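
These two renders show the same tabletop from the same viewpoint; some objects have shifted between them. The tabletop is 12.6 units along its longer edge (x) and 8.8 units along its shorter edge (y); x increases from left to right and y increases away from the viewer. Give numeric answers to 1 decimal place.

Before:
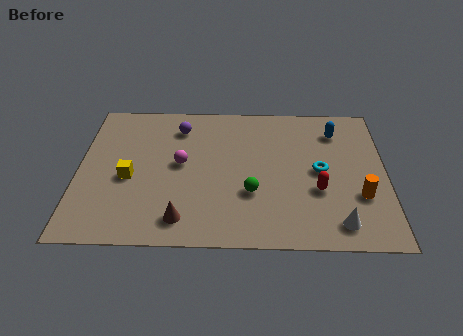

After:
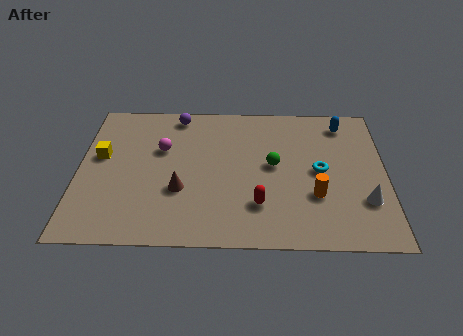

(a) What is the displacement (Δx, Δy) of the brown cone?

(-0.1, 1.7)

The brown cone was at about (4.3, 1.4) and moved to about (4.2, 3.1).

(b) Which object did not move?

the cyan torus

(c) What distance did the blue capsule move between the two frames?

0.6

From (10.6, 6.9) to (10.9, 7.4), the blue capsule covered √(0.3² + 0.5²) ≈ 0.6 units.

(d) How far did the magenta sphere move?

1.2

The magenta sphere moved from about (4.2, 4.7) to (3.4, 5.6), a distance of √(0.8² + 0.9²) ≈ 1.2.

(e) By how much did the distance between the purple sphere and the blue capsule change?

+0.4

They were about 6.5 units apart before and 6.9 after — 0.4 units further apart.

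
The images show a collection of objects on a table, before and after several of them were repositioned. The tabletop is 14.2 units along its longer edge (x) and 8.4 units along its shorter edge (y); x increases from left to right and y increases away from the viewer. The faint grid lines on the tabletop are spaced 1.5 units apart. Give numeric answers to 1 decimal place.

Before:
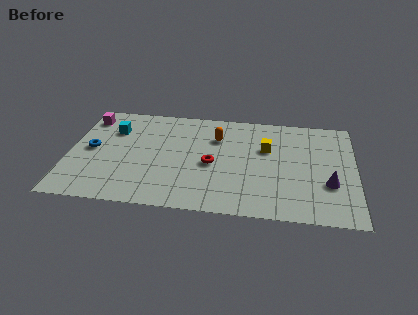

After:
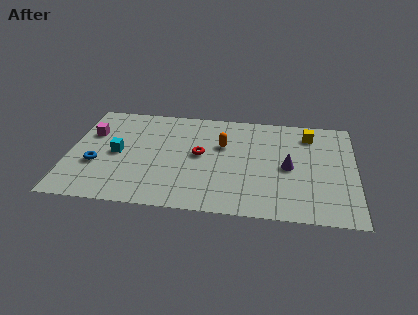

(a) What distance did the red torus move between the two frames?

0.9

From (7.1, 3.8) to (6.5, 4.5), the red torus covered √(0.6² + 0.7²) ≈ 0.9 units.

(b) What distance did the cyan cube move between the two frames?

1.9

The cyan cube was near (2.1, 6.0) before and (2.4, 4.1) after, so it travelled √(0.3² + 1.9²) ≈ 1.9 units.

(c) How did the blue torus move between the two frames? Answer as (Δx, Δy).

(0.3, -1.2)

The blue torus started near (1.1, 4.3) and ended near (1.4, 3.1).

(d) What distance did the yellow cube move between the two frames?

2.5

The yellow cube moved from about (9.8, 5.4) to (11.9, 6.8), a distance of √(2.1² + 1.4²) ≈ 2.5.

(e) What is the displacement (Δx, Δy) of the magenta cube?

(0.2, -1.3)

The magenta cube started near (0.8, 6.9) and ended near (1.0, 5.6).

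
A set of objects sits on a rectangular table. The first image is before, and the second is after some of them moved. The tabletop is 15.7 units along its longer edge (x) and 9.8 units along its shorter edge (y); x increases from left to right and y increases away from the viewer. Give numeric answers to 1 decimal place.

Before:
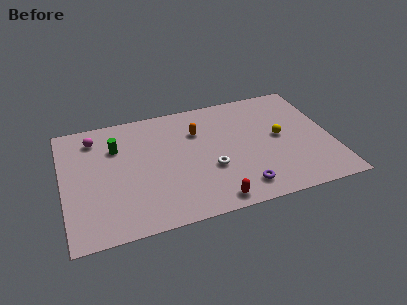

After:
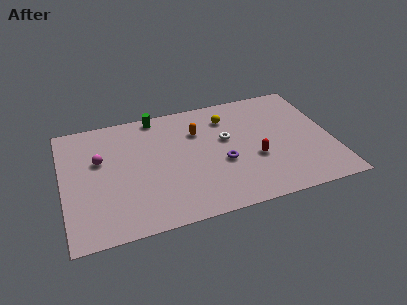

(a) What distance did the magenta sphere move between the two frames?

1.9

The magenta sphere was near (2.0, 8.0) before and (2.2, 6.1) after, so it travelled √(0.2² + 1.9²) ≈ 1.9 units.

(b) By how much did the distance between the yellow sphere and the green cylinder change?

-5.4

Before: roughly 9.7 units apart; after: 4.3. That's 5.4 units closer together.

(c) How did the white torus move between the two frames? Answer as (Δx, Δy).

(1.1, 2.2)

From the two frames, the white torus sits at roughly (8.5, 3.6) before and (9.6, 5.8) after.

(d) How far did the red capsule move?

3.8

The red capsule moved from about (8.4, 1.0) to (11.1, 3.7), a distance of √(2.7² + 2.7²) ≈ 3.8.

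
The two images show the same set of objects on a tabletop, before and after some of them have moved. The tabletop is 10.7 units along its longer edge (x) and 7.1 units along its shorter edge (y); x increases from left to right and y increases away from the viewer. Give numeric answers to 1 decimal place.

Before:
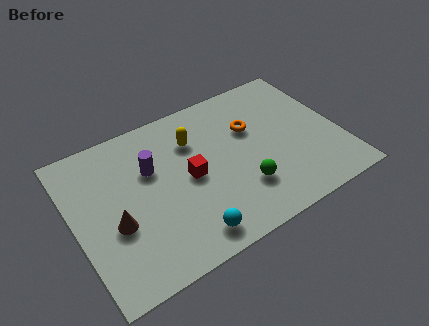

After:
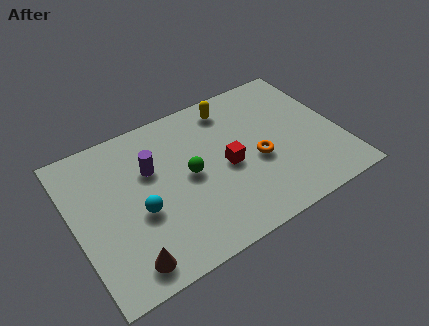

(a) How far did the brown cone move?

1.8

The brown cone was near (1.5, 2.8) before and (1.7, 1.0) after, so it travelled √(0.2² + 1.8²) ≈ 1.8 units.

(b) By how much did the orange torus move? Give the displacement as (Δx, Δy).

(0.0, -1.6)

From the two frames, the orange torus sits at roughly (7.3, 4.6) before and (7.3, 3.0) after.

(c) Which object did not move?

the purple cylinder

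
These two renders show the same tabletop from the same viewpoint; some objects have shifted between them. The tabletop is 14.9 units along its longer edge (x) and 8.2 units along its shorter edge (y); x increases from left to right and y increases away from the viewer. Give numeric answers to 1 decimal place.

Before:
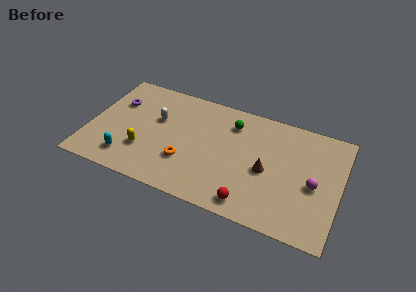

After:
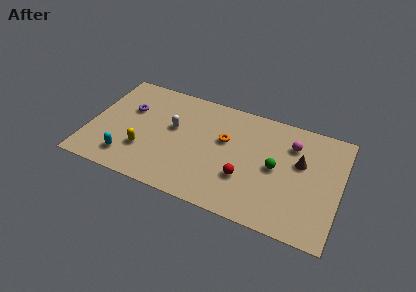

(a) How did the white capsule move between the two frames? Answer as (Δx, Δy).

(1.0, -0.3)

The white capsule started near (3.9, 5.1) and ended near (4.9, 4.8).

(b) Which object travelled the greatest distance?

the green sphere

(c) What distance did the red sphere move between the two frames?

1.7

From (9.9, 1.1) to (9.4, 2.7), the red sphere covered √(0.5² + 1.6²) ≈ 1.7 units.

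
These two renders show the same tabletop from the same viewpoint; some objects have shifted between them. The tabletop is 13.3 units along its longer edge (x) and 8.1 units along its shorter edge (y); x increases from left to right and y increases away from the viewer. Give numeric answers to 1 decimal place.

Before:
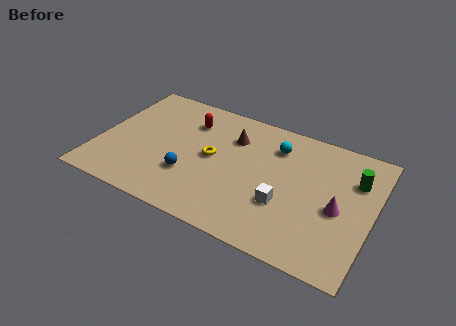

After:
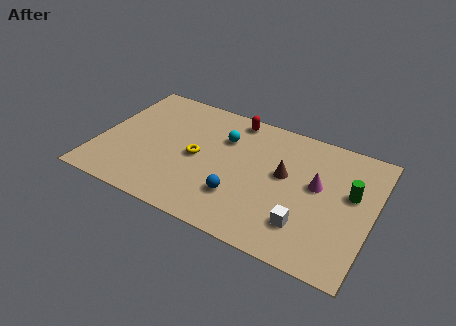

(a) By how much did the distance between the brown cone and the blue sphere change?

-0.7

The distance was about 3.7 in the first image and 3.0 in the second, so they moved 0.7 units closer together.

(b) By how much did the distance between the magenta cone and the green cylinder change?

-0.6

They were about 2.2 units apart before and 1.6 after — 0.6 units closer together.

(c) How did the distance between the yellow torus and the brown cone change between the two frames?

+2.4

The distance was about 1.9 in the first image and 4.3 in the second, so they moved 2.4 units further apart.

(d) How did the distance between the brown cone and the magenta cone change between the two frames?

-4.3

They were about 5.9 units apart before and 1.6 after — 4.3 units closer together.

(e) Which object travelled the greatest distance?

the brown cone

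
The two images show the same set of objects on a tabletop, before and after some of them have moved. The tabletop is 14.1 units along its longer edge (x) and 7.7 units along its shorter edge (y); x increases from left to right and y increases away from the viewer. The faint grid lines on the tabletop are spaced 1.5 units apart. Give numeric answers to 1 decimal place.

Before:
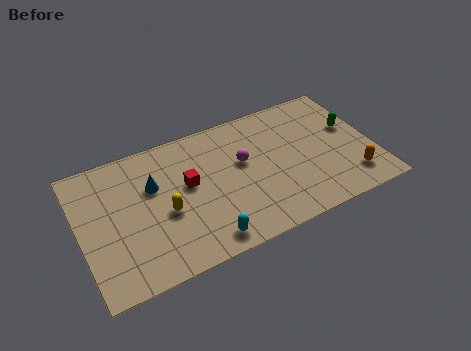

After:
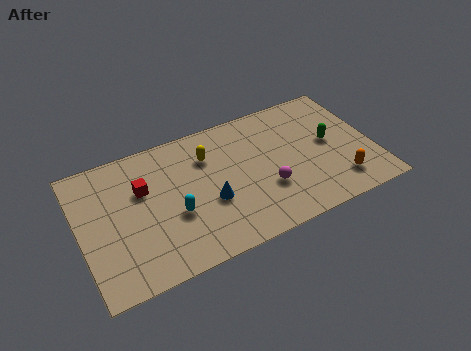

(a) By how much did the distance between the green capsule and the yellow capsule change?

-3.3

They were about 9.3 units apart before and 6.0 after — 3.3 units closer together.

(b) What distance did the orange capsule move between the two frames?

0.6

The orange capsule was near (12.8, 1.6) before and (12.2, 1.6) after, so it travelled √(0.6² + 0.0²) ≈ 0.6 units.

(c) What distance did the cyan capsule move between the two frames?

2.3

From (5.6, 1.0) to (4.4, 3.0), the cyan capsule covered √(1.2² + 2.0²) ≈ 2.3 units.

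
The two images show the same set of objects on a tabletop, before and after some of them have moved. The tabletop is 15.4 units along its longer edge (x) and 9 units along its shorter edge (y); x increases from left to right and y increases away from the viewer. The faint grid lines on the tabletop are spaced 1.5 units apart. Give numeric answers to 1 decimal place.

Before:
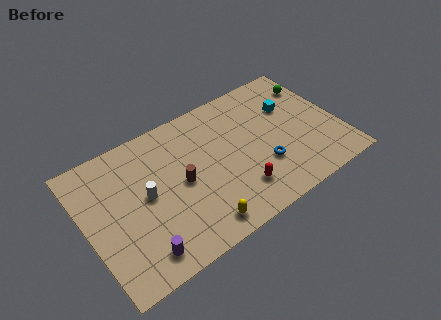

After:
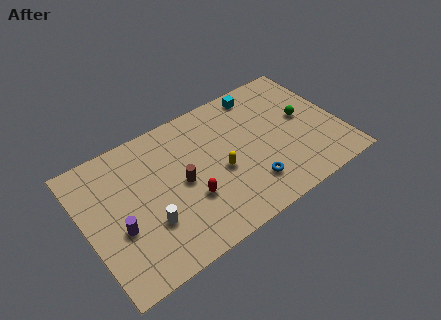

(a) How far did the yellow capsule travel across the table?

3.2

From (6.2, 1.2) to (8.0, 3.9), the yellow capsule covered √(1.8² + 2.7²) ≈ 3.2 units.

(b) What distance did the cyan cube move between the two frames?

2.5

The cyan cube moved from about (12.8, 6.0) to (11.2, 7.9), a distance of √(1.6² + 1.9²) ≈ 2.5.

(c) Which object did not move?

the brown cylinder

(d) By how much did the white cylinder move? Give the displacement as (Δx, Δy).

(-0.1, -1.8)

From the two frames, the white cylinder sits at roughly (3.6, 4.7) before and (3.5, 2.9) after.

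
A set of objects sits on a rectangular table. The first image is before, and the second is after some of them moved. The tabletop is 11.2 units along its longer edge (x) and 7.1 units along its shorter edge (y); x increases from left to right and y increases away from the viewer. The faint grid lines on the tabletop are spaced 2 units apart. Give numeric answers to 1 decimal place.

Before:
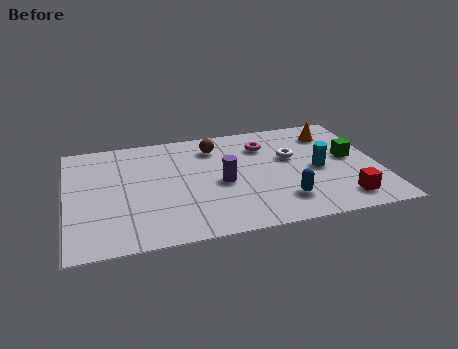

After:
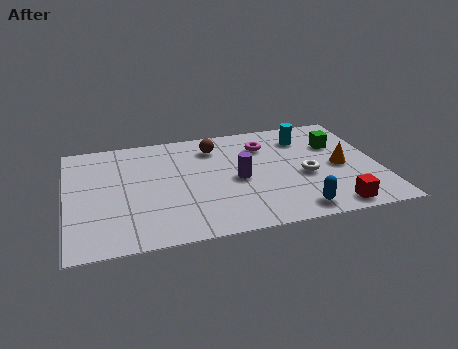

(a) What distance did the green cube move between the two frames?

1.1

From (10.2, 3.8) to (9.8, 4.8), the green cube covered √(0.4² + 1.0²) ≈ 1.1 units.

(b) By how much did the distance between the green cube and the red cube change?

+1.4

Before: roughly 2.6 units apart; after: 4.0. That's 1.4 units further apart.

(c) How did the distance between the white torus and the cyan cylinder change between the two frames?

+1.2

The distance was about 1.3 in the first image and 2.5 in the second, so they moved 1.2 units further apart.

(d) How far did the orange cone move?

2.3

From (9.7, 5.6) to (9.8, 3.3), the orange cone covered √(0.1² + 2.3²) ≈ 2.3 units.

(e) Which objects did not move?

the magenta torus and the brown sphere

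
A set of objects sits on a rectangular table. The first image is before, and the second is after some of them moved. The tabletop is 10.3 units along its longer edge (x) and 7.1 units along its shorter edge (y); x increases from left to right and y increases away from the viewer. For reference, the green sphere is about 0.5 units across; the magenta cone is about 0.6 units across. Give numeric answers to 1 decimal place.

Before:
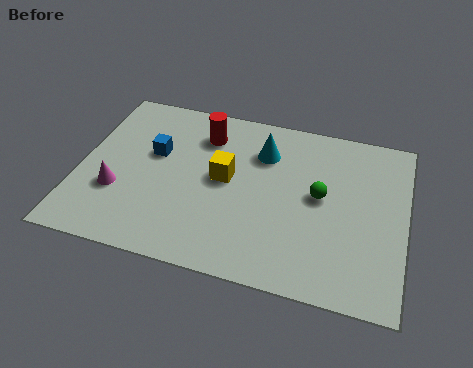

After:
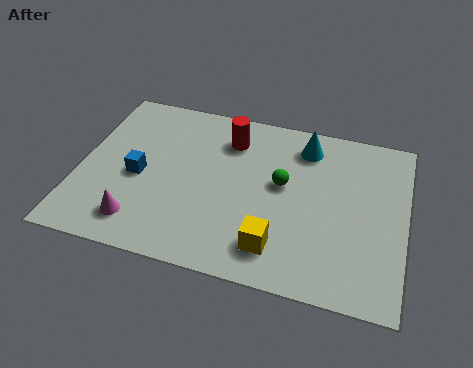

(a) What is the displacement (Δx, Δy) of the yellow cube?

(1.8, -2.4)

The yellow cube was at about (4.6, 3.8) and moved to about (6.4, 1.4).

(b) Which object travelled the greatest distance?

the yellow cube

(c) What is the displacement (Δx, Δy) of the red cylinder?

(0.8, 0.0)

From the two frames, the red cylinder sits at roughly (3.8, 5.5) before and (4.6, 5.5) after.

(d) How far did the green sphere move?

1.2

The green sphere moved from about (7.6, 3.8) to (6.4, 4.0), a distance of √(1.2² + 0.2²) ≈ 1.2.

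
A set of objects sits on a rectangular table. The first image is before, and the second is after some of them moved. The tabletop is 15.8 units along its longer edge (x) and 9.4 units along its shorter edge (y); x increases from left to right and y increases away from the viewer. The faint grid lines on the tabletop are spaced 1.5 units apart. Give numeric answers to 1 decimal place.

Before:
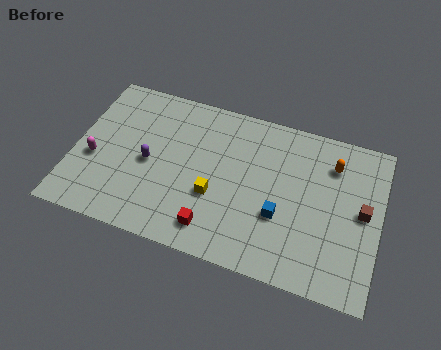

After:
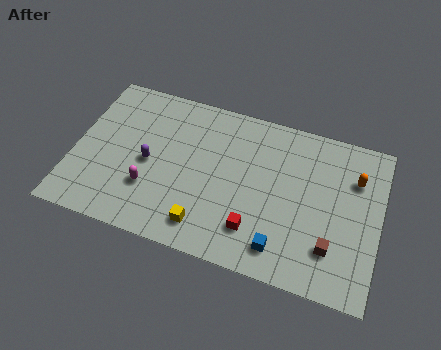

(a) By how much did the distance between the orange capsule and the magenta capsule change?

-1.6

Before: roughly 12.6 units apart; after: 11.0. That's 1.6 units closer together.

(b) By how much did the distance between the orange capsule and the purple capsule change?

+1.0

Before: roughly 9.7 units apart; after: 10.7. That's 1.0 units further apart.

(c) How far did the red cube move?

2.2

The red cube was near (7.5, 1.6) before and (9.6, 2.2) after, so it travelled √(2.1² + 0.6²) ≈ 2.2 units.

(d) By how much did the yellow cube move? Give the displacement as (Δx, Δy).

(-0.3, -1.9)

From the two frames, the yellow cube sits at roughly (7.4, 3.5) before and (7.1, 1.6) after.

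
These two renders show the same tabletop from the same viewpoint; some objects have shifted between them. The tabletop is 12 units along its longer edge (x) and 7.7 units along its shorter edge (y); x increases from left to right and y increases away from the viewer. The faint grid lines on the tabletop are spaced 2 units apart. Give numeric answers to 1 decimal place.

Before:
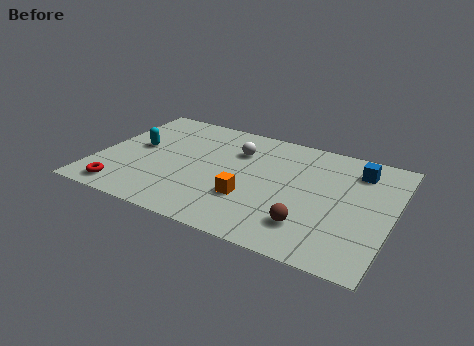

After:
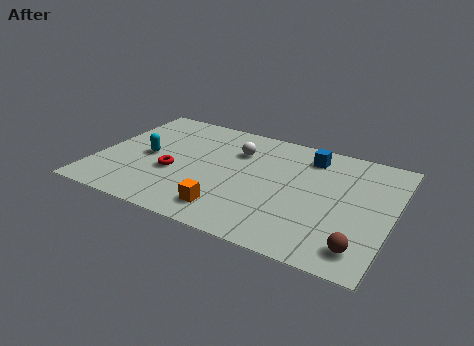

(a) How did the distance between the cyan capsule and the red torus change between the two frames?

-1.8

The distance was about 3.2 in the first image and 1.4 in the second, so they moved 1.8 units closer together.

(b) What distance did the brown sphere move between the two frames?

2.2

The brown sphere moved from about (8.9, 1.8) to (11.0, 1.3), a distance of √(2.1² + 0.5²) ≈ 2.2.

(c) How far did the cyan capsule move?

0.7

The cyan capsule moved from about (1.5, 4.2) to (2.0, 3.7), a distance of √(0.5² + 0.5²) ≈ 0.7.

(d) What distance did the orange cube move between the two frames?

1.3

The orange cube moved from about (6.4, 2.5) to (5.7, 1.4), a distance of √(0.7² + 1.1²) ≈ 1.3.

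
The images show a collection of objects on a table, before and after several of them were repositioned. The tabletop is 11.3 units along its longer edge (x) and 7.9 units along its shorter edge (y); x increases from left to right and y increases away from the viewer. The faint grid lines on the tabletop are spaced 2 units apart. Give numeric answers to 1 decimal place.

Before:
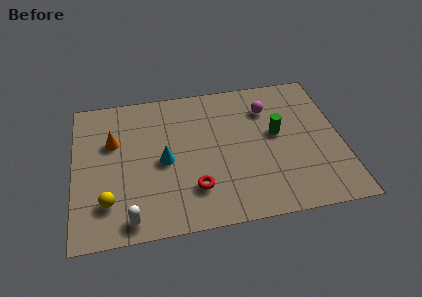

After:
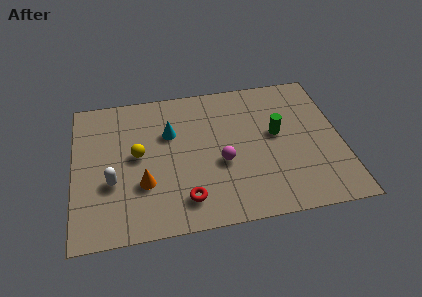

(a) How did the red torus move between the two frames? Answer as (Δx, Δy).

(-0.4, -0.5)

From the two frames, the red torus sits at roughly (5.0, 2.0) before and (4.6, 1.5) after.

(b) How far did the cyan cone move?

1.5

From (3.8, 3.7) to (4.1, 5.2), the cyan cone covered √(0.3² + 1.5²) ≈ 1.5 units.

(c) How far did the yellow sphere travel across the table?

2.6

The yellow sphere moved from about (1.4, 1.9) to (2.7, 4.2), a distance of √(1.3² + 2.3²) ≈ 2.6.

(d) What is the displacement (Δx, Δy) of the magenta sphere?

(-2.1, -2.7)

From the two frames, the magenta sphere sits at roughly (8.3, 5.9) before and (6.2, 3.2) after.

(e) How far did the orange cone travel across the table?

2.8

The orange cone moved from about (1.7, 5.1) to (2.9, 2.6), a distance of √(1.2² + 2.5²) ≈ 2.8.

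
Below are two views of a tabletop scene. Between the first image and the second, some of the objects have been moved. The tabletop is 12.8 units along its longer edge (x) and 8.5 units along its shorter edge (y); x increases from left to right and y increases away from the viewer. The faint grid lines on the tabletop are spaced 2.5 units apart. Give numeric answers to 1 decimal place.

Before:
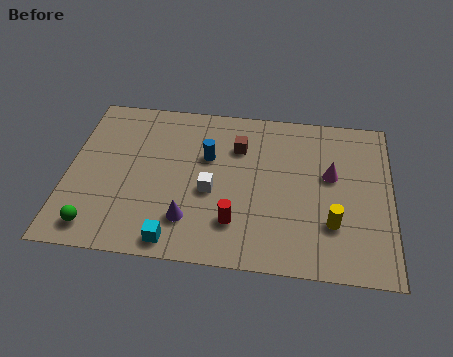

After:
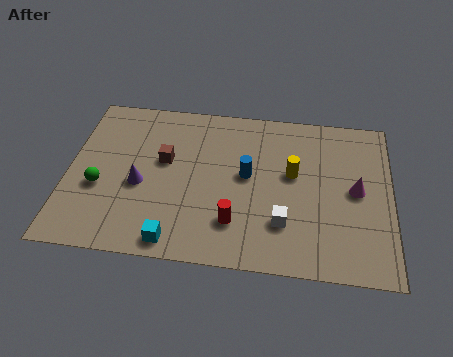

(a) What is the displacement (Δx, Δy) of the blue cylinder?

(1.6, -0.8)

From the two frames, the blue cylinder sits at roughly (5.5, 5.4) before and (7.1, 4.6) after.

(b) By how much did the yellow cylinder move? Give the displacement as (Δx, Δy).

(-1.6, 2.4)

From the two frames, the yellow cylinder sits at roughly (10.5, 2.5) before and (8.9, 4.9) after.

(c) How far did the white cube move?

3.2

The white cube was near (5.7, 3.6) before and (8.6, 2.3) after, so it travelled √(2.9² + 1.3²) ≈ 3.2 units.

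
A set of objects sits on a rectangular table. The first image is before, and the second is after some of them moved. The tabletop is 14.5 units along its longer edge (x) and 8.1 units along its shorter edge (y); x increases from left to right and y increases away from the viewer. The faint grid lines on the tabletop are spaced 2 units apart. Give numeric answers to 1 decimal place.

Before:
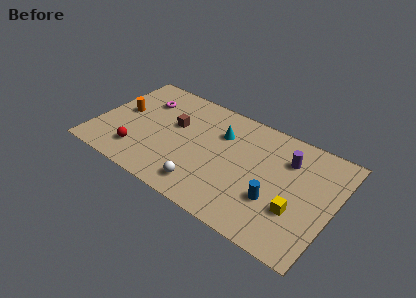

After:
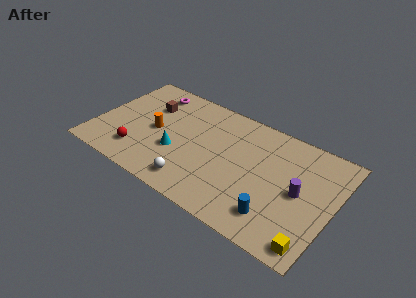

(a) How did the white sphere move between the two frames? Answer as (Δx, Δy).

(-0.6, -0.1)

The white sphere was at about (7.1, 1.4) and moved to about (6.5, 1.3).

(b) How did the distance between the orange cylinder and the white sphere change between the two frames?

-2.5

The distance was about 6.4 in the first image and 3.9 in the second, so they moved 2.5 units closer together.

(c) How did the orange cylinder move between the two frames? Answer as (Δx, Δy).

(2.2, -0.5)

The orange cylinder was at about (1.4, 4.4) and moved to about (3.6, 3.9).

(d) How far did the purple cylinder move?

2.1

From (11.5, 5.9) to (12.5, 4.0), the purple cylinder covered √(1.0² + 1.9²) ≈ 2.1 units.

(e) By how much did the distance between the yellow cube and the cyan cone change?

+2.9

The distance was about 5.9 in the first image and 8.8 in the second, so they moved 2.9 units further apart.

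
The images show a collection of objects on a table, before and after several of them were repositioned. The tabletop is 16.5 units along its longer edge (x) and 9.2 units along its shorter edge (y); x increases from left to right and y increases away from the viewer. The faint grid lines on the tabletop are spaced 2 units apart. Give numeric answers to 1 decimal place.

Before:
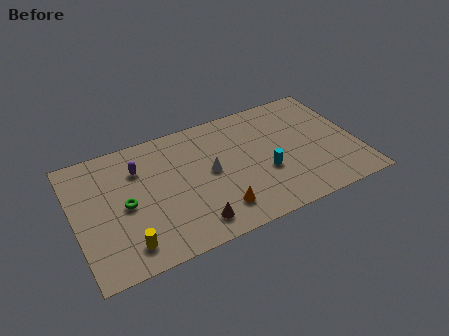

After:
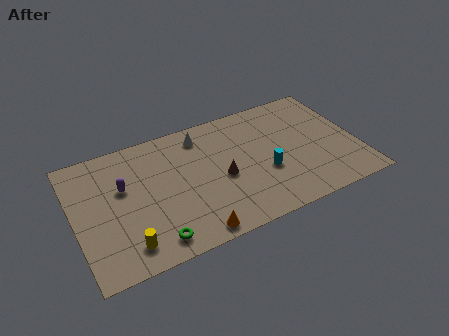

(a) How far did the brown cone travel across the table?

3.3

From (6.5, 1.5) to (8.5, 4.1), the brown cone covered √(2.0² + 2.6²) ≈ 3.3 units.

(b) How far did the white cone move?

2.9

From (7.9, 4.8) to (7.7, 7.7), the white cone covered √(0.2² + 2.9²) ≈ 2.9 units.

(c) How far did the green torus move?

3.4

From (2.9, 4.4) to (4.2, 1.3), the green torus covered √(1.3² + 3.1²) ≈ 3.4 units.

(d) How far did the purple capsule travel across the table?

1.4

The purple capsule was near (3.9, 6.7) before and (2.9, 5.7) after, so it travelled √(1.0² + 1.0²) ≈ 1.4 units.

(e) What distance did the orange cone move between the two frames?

1.9

From (8.0, 1.9) to (6.4, 0.9), the orange cone covered √(1.6² + 1.0²) ≈ 1.9 units.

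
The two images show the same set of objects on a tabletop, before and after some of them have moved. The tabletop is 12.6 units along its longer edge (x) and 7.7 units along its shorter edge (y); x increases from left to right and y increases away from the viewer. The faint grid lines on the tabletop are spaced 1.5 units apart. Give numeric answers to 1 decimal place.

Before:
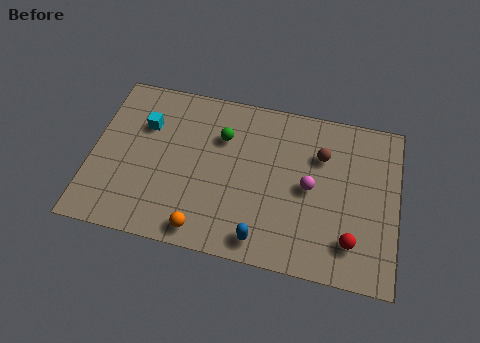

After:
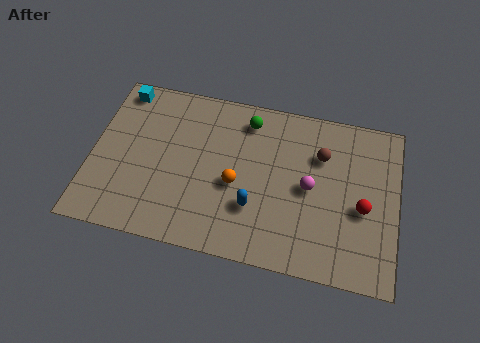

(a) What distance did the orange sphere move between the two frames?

2.7

The orange sphere was near (4.8, 0.9) before and (6.0, 3.3) after, so it travelled √(1.2² + 2.4²) ≈ 2.7 units.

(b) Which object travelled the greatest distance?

the orange sphere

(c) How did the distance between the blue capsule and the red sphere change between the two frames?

+0.8

The distance was about 3.7 in the first image and 4.5 in the second, so they moved 0.8 units further apart.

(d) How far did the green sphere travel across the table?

1.4

From (5.3, 5.4) to (6.3, 6.4), the green sphere covered √(1.0² + 1.0²) ≈ 1.4 units.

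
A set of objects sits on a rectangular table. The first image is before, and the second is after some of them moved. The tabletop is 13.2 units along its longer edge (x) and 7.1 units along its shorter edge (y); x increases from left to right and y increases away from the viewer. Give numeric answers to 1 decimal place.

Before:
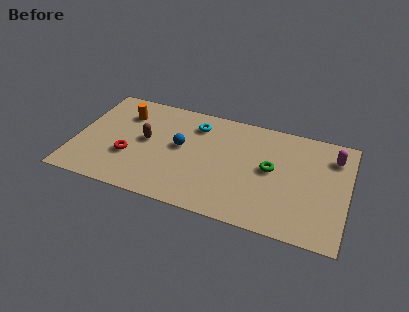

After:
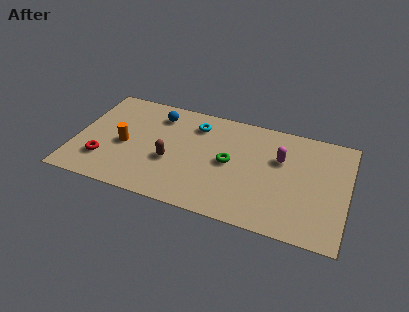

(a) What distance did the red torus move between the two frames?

1.3

From (2.7, 2.5) to (1.5, 1.9), the red torus covered √(1.2² + 0.6²) ≈ 1.3 units.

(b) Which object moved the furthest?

the magenta capsule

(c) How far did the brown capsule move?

1.6

From (3.4, 3.8) to (4.7, 2.8), the brown capsule covered √(1.3² + 1.0²) ≈ 1.6 units.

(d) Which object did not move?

the cyan torus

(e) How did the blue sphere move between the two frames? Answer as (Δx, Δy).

(-1.3, 1.8)

The blue sphere started near (5.1, 3.9) and ended near (3.8, 5.7).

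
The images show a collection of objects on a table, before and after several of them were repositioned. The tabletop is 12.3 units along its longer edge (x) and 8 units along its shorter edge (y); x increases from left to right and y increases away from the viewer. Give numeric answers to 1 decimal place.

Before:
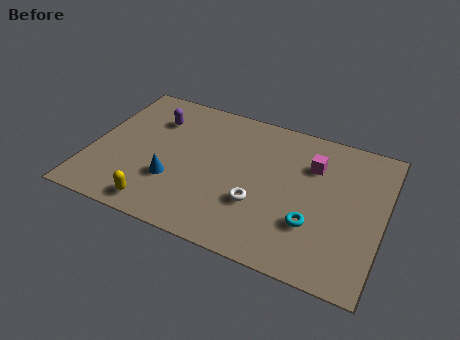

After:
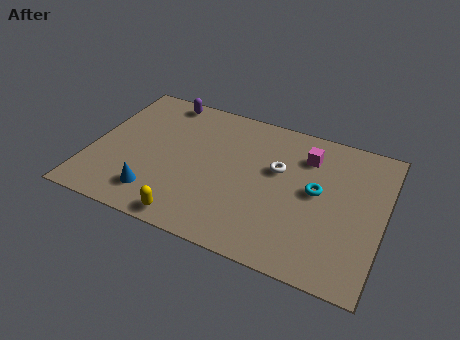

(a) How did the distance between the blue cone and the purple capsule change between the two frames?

+2.1

Before: roughly 3.5 units apart; after: 5.6. That's 2.1 units further apart.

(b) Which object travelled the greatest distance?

the white torus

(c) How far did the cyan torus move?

1.8

From (9.5, 2.5) to (9.5, 4.3), the cyan torus covered √(0.0² + 1.8²) ≈ 1.8 units.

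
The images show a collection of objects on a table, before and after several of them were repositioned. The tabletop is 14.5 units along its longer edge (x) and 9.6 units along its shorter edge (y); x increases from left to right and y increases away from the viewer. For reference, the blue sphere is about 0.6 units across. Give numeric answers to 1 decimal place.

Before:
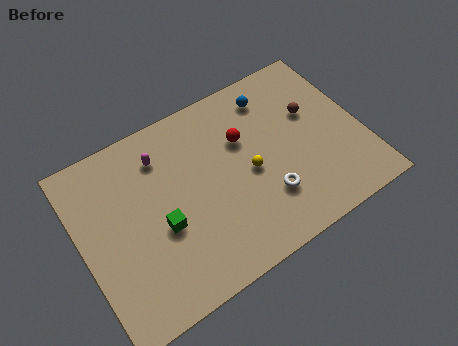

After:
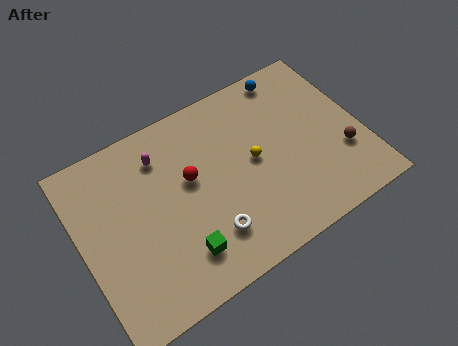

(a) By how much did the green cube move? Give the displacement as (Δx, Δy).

(0.7, -1.8)

From the two frames, the green cube sits at roughly (3.9, 3.9) before and (4.6, 2.1) after.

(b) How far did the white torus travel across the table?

3.1

The white torus moved from about (9.2, 2.7) to (6.1, 2.3), a distance of √(3.1² + 0.4²) ≈ 3.1.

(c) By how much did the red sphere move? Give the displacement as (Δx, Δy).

(-2.9, -0.7)

The red sphere was at about (8.6, 6.3) and moved to about (5.7, 5.6).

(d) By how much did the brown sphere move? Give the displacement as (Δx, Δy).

(1.1, -2.9)

The brown sphere was at about (12.2, 6.0) and moved to about (13.3, 3.1).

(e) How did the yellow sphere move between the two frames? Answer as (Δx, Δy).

(0.3, 0.5)

The yellow sphere started near (8.6, 4.4) and ended near (8.9, 4.9).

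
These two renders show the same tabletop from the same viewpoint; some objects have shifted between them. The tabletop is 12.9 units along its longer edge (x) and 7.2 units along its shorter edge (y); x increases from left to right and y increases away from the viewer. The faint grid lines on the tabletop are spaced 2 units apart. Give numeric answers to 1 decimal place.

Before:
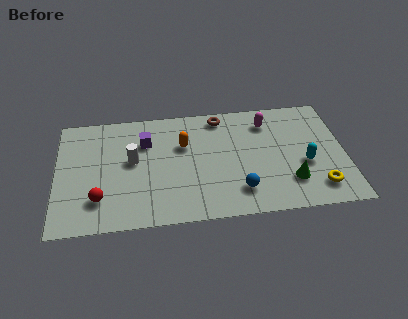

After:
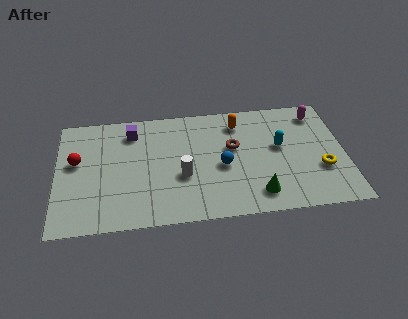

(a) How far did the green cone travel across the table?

1.6

From (10.4, 1.9) to (8.9, 1.3), the green cone covered √(1.5² + 0.6²) ≈ 1.6 units.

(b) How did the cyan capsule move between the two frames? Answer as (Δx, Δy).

(-1.1, 1.2)

The cyan capsule was at about (11.1, 2.9) and moved to about (10.0, 4.1).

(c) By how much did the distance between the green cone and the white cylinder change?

-3.7

The distance was about 7.3 in the first image and 3.6 in the second, so they moved 3.7 units closer together.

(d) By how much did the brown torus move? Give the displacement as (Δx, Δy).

(0.5, -2.0)

The brown torus started near (7.4, 6.3) and ended near (7.9, 4.3).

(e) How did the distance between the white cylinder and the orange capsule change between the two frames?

+1.6

They were about 2.4 units apart before and 4.0 after — 1.6 units further apart.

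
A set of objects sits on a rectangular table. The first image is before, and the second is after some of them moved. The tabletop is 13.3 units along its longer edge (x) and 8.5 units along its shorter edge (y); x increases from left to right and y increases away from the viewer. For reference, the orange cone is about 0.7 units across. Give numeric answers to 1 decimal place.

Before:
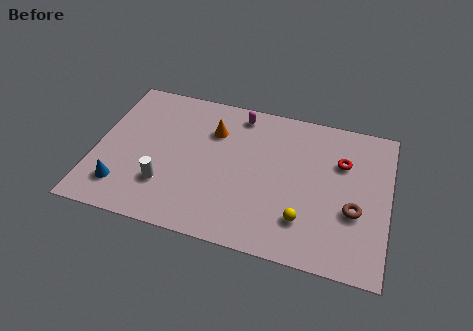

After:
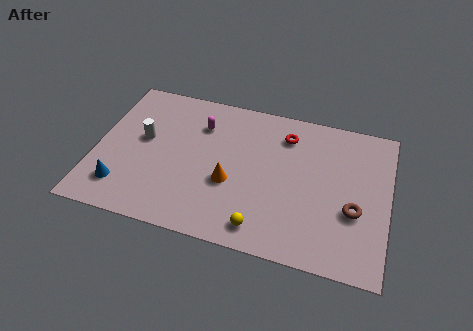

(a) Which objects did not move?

the blue cone and the brown torus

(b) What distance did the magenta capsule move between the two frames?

2.0

From (6.3, 7.4) to (4.6, 6.3), the magenta capsule covered √(1.7² + 1.1²) ≈ 2.0 units.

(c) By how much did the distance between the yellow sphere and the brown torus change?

+2.0

Before: roughly 2.5 units apart; after: 4.5. That's 2.0 units further apart.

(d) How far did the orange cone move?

3.0

The orange cone was near (5.2, 6.1) before and (6.2, 3.3) after, so it travelled √(1.0² + 2.8²) ≈ 3.0 units.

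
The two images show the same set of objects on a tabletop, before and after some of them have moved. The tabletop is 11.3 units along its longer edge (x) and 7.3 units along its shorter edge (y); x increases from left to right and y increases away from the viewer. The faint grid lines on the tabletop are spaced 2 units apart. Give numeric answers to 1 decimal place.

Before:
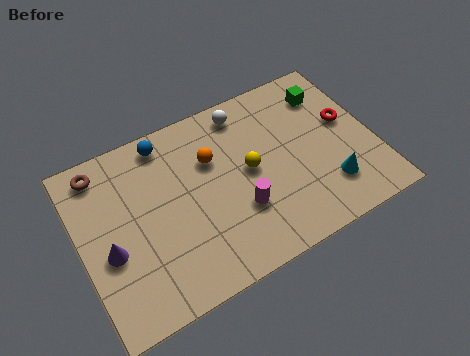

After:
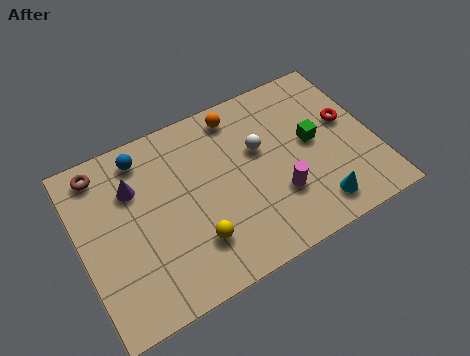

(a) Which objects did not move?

the red torus and the brown torus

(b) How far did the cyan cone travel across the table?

0.8

The cyan cone was near (9.3, 1.8) before and (8.7, 1.2) after, so it travelled √(0.6² + 0.6²) ≈ 0.8 units.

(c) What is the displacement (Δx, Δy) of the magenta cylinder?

(1.5, -0.1)

The magenta cylinder was at about (5.9, 2.4) and moved to about (7.4, 2.3).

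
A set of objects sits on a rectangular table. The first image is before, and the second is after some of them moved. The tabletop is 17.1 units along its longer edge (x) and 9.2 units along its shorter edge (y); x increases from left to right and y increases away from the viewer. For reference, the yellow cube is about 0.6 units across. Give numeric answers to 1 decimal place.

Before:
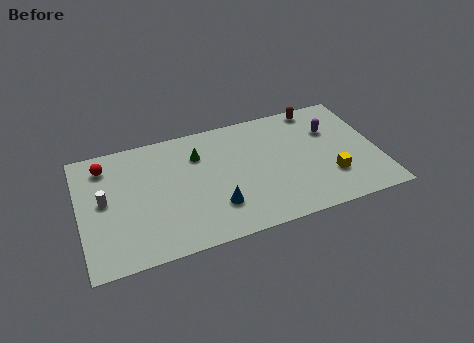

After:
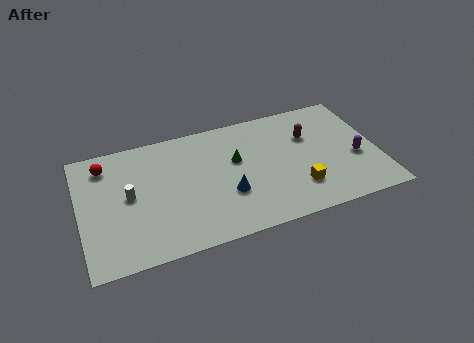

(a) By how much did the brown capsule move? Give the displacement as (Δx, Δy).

(-0.7, -2.1)

The brown capsule started near (14.0, 8.3) and ended near (13.3, 6.2).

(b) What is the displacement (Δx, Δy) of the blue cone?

(0.7, 0.7)

The blue cone was at about (7.6, 2.5) and moved to about (8.3, 3.2).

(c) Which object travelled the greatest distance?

the purple capsule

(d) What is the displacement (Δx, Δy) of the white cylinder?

(1.4, -0.1)

The white cylinder was at about (1.4, 4.9) and moved to about (2.8, 4.8).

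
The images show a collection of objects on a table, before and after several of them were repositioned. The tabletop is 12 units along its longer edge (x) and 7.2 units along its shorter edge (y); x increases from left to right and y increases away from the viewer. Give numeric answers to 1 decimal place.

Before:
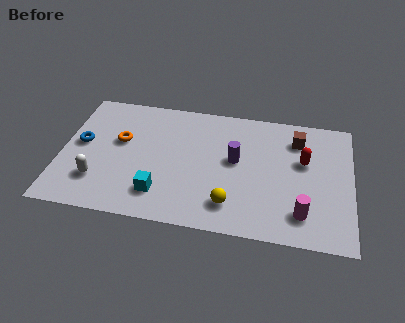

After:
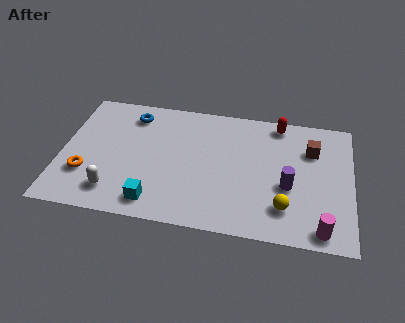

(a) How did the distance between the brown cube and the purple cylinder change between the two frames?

-0.6

Before: roughly 3.0 units apart; after: 2.4. That's 0.6 units closer together.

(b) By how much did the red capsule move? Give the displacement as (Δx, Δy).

(-1.1, 2.0)

The red capsule started near (10.0, 4.4) and ended near (8.9, 6.4).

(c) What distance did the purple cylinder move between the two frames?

2.5

The purple cylinder moved from about (7.2, 4.0) to (9.4, 2.9), a distance of √(2.2² + 1.1²) ≈ 2.5.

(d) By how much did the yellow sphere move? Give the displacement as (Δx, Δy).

(2.2, 0.2)

The yellow sphere was at about (7.1, 1.5) and moved to about (9.3, 1.7).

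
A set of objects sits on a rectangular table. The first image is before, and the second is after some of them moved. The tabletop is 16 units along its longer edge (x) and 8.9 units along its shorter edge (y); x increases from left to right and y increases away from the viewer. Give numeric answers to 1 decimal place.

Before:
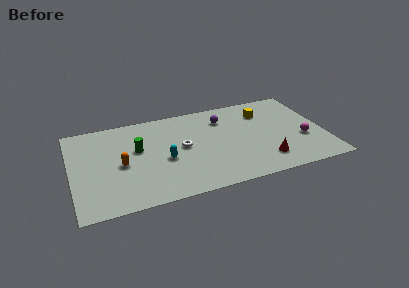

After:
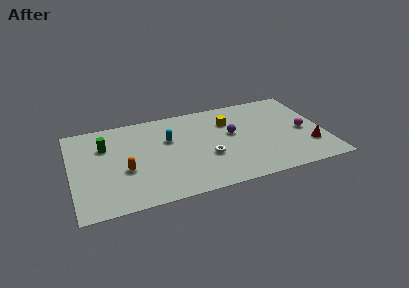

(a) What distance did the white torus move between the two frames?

2.1

The white torus was near (7.0, 4.7) before and (8.5, 3.3) after, so it travelled √(1.5² + 1.4²) ≈ 2.1 units.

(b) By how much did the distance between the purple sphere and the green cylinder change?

+2.3

The distance was about 5.8 in the first image and 8.1 in the second, so they moved 2.3 units further apart.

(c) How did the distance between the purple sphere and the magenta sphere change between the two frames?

-1.3

They were about 5.9 units apart before and 4.6 after — 1.3 units closer together.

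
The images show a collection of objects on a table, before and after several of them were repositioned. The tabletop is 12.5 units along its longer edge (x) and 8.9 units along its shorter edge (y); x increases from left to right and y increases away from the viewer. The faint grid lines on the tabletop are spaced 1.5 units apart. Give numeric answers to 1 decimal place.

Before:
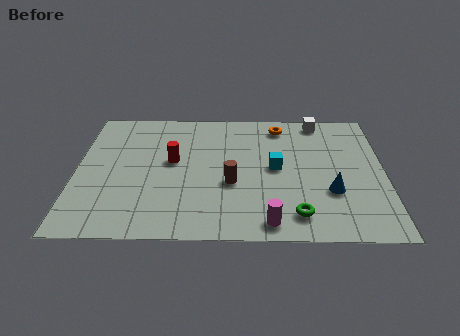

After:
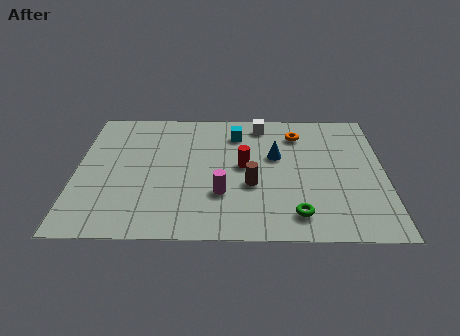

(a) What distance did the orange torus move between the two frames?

0.9

The orange torus was near (8.3, 7.6) before and (9.0, 7.0) after, so it travelled √(0.7² + 0.6²) ≈ 0.9 units.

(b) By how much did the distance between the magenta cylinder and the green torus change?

+2.1

Before: roughly 1.2 units apart; after: 3.3. That's 2.1 units further apart.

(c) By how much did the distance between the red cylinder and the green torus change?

-2.3

They were about 6.1 units apart before and 3.8 after — 2.3 units closer together.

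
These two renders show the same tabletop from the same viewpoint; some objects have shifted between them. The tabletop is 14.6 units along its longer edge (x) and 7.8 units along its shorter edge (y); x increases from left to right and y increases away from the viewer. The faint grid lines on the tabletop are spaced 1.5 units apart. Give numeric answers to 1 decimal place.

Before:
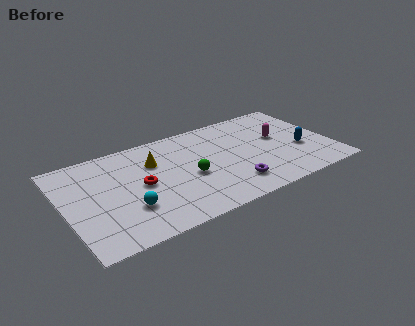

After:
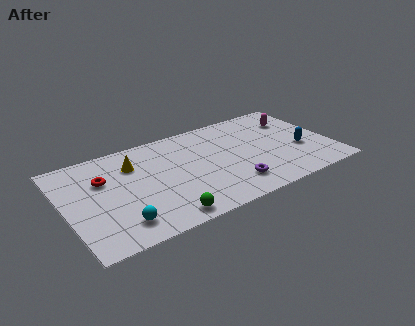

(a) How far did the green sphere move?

3.1

From (6.7, 3.4) to (4.9, 0.9), the green sphere covered √(1.8² + 2.5²) ≈ 3.1 units.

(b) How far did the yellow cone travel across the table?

1.1

The yellow cone moved from about (5.0, 5.4) to (3.9, 5.7), a distance of √(1.1² + 0.3²) ≈ 1.1.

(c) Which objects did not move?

the purple torus and the blue capsule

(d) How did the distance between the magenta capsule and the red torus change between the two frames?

+3.0

Before: roughly 7.8 units apart; after: 10.8. That's 3.0 units further apart.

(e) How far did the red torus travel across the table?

2.3

The red torus was near (4.1, 3.9) before and (2.2, 5.2) after, so it travelled √(1.9² + 1.3²) ≈ 2.3 units.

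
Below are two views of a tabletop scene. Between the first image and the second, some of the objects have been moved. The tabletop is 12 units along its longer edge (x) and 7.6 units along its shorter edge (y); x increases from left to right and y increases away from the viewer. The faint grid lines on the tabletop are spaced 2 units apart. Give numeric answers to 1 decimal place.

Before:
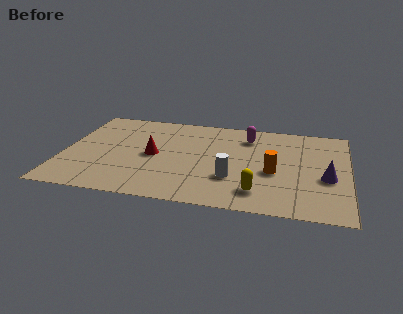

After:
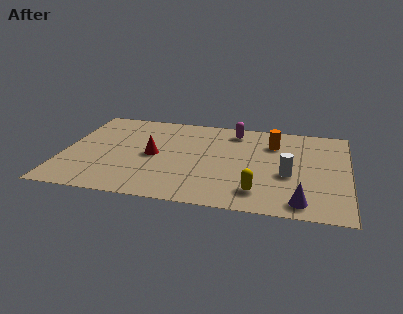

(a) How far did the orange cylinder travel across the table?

2.4

From (8.9, 3.2) to (8.8, 5.6), the orange cylinder covered √(0.1² + 2.4²) ≈ 2.4 units.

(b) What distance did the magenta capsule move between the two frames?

0.7

From (7.7, 6.0) to (7.1, 6.4), the magenta capsule covered √(0.6² + 0.4²) ≈ 0.7 units.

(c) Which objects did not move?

the yellow capsule and the red cone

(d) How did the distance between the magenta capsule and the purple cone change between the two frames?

+1.7

They were about 4.5 units apart before and 6.2 after — 1.7 units further apart.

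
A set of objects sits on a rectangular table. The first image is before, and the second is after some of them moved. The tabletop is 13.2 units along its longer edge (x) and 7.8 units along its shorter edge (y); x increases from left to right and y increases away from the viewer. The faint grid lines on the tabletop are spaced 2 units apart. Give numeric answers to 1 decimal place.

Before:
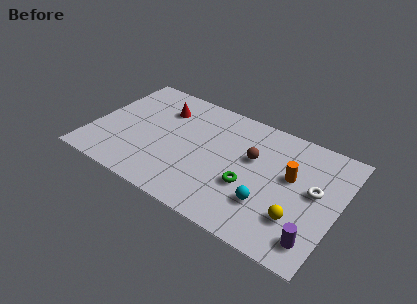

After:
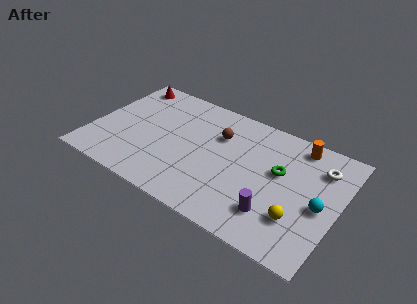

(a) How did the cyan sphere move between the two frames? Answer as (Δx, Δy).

(2.6, 1.2)

The cyan sphere was at about (9.7, 2.3) and moved to about (12.3, 3.5).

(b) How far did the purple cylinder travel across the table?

2.3

From (12.3, 1.4) to (10.1, 1.9), the purple cylinder covered √(2.2² + 0.5²) ≈ 2.3 units.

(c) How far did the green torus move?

2.2

From (8.6, 2.9) to (10.0, 4.6), the green torus covered √(1.4² + 1.7²) ≈ 2.2 units.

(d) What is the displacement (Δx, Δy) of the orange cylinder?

(0.1, 2.2)

The orange cylinder was at about (10.6, 4.6) and moved to about (10.7, 6.8).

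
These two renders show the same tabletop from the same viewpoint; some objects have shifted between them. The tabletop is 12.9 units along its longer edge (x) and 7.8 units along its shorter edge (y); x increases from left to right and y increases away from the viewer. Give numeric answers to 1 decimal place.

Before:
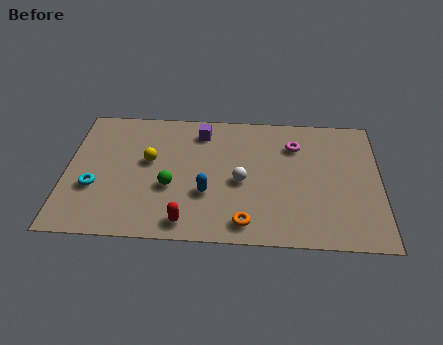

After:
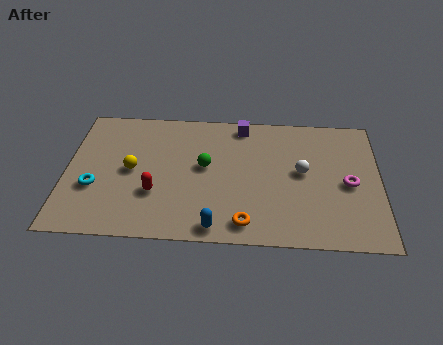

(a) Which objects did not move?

the cyan torus and the orange torus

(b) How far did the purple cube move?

1.8

The purple cube moved from about (5.5, 6.4) to (7.2, 6.9), a distance of √(1.7² + 0.5²) ≈ 1.8.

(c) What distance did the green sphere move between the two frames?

1.9

The green sphere moved from about (4.3, 3.0) to (5.7, 4.3), a distance of √(1.4² + 1.3²) ≈ 1.9.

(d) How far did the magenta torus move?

3.1

From (9.4, 5.8) to (11.6, 3.6), the magenta torus covered √(2.2² + 2.2²) ≈ 3.1 units.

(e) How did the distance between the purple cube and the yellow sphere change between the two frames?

+2.6

Before: roughly 2.8 units apart; after: 5.4. That's 2.6 units further apart.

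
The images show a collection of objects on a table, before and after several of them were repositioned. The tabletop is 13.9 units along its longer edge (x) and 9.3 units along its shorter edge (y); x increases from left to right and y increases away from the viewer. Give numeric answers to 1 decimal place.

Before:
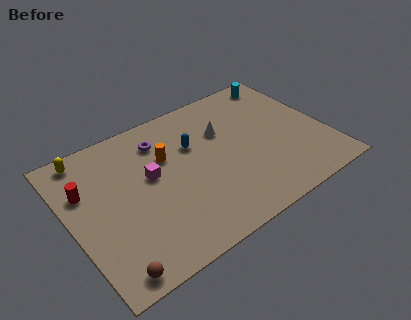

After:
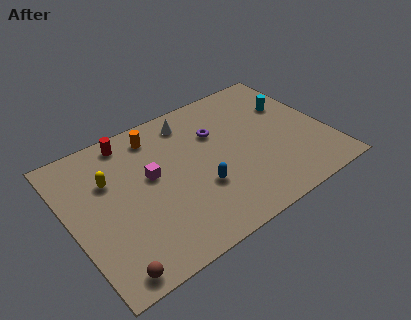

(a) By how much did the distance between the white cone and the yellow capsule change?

-2.5

They were about 7.5 units apart before and 5.0 after — 2.5 units closer together.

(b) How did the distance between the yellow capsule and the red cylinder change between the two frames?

+0.3

Before: roughly 2.1 units apart; after: 2.4. That's 0.3 units further apart.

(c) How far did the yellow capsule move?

2.3

From (1.4, 8.3) to (2.3, 6.2), the yellow capsule covered √(0.9² + 2.1²) ≈ 2.3 units.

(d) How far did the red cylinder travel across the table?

3.4

From (1.0, 6.2) to (3.7, 8.2), the red cylinder covered √(2.7² + 2.0²) ≈ 3.4 units.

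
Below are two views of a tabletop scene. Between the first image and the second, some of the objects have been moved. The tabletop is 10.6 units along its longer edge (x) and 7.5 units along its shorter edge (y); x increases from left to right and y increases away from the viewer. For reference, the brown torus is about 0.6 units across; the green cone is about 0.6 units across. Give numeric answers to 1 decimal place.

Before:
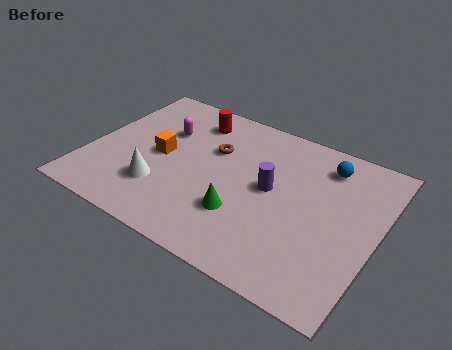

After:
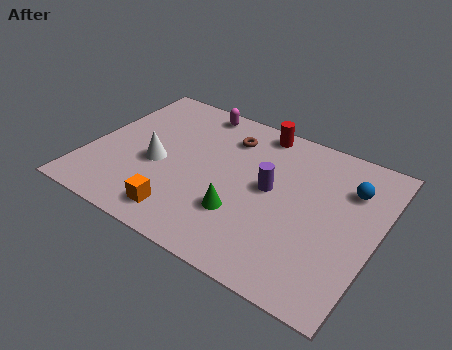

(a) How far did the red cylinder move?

2.5

The red cylinder was near (3.4, 6.1) before and (5.8, 6.7) after, so it travelled √(2.4² + 0.6²) ≈ 2.5 units.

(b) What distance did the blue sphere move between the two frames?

1.2

The blue sphere moved from about (8.4, 6.1) to (9.4, 5.4), a distance of √(1.0² + 0.7²) ≈ 1.2.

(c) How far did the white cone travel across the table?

1.1

The white cone was near (2.9, 2.1) before and (2.6, 3.2) after, so it travelled √(0.3² + 1.1²) ≈ 1.1 units.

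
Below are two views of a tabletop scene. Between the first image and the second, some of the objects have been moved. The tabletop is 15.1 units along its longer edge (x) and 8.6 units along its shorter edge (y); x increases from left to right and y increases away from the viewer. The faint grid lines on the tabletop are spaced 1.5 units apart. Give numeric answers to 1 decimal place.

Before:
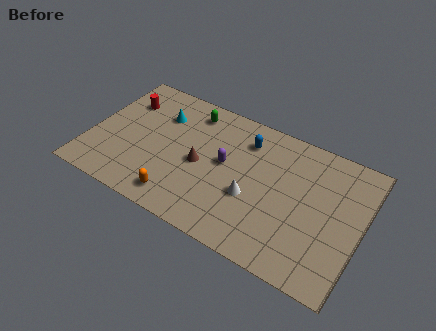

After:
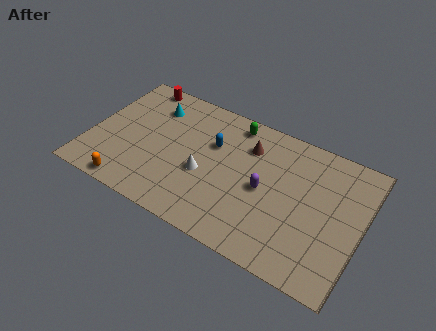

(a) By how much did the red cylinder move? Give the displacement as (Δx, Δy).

(0.5, 1.5)

From the two frames, the red cylinder sits at roughly (1.5, 6.3) before and (2.0, 7.8) after.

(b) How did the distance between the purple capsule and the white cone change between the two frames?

+1.2

Before: roughly 2.2 units apart; after: 3.4. That's 1.2 units further apart.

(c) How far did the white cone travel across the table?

2.7

From (9.2, 3.3) to (6.5, 3.5), the white cone covered √(2.7² + 0.2²) ≈ 2.7 units.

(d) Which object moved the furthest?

the brown cone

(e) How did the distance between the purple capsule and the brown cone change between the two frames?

+1.1

Before: roughly 1.5 units apart; after: 2.6. That's 1.1 units further apart.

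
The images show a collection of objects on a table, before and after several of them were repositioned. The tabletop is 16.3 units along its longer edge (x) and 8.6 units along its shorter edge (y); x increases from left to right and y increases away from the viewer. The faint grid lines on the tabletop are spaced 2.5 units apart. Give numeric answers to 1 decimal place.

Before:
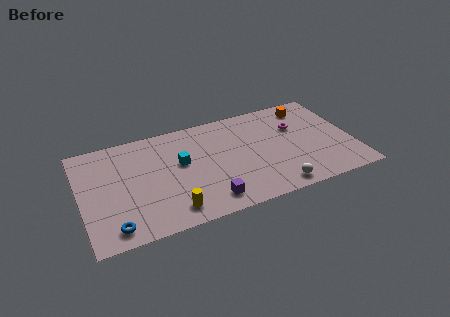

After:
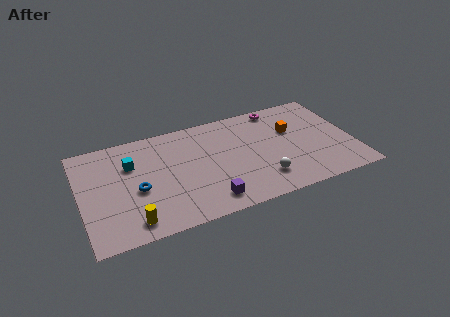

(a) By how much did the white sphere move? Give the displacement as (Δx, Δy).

(-0.7, 1.0)

The white sphere was at about (11.3, 1.0) and moved to about (10.6, 2.0).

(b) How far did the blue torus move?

3.0

The blue torus moved from about (1.7, 1.2) to (3.3, 3.7), a distance of √(1.6² + 2.5²) ≈ 3.0.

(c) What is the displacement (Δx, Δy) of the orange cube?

(-1.2, -1.7)

From the two frames, the orange cube sits at roughly (14.0, 7.2) before and (12.8, 5.5) after.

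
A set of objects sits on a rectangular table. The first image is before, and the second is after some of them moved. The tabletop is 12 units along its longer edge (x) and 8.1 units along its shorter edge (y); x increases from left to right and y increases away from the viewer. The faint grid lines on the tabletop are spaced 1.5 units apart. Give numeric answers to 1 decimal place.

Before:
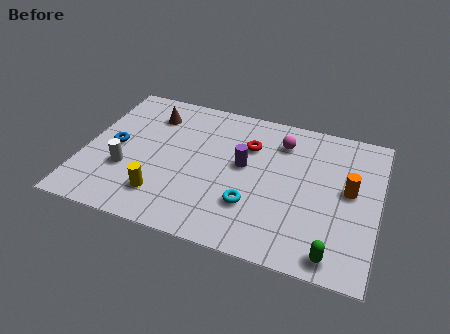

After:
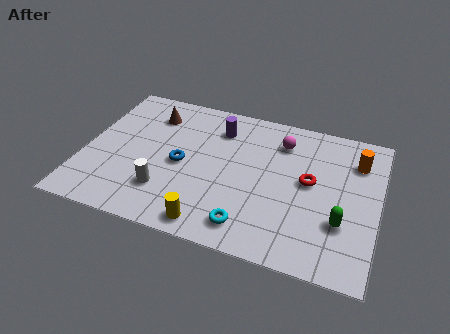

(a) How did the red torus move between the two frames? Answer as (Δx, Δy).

(2.6, -1.3)

From the two frames, the red torus sits at roughly (6.6, 5.7) before and (9.2, 4.4) after.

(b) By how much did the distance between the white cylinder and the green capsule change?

-1.7

Before: roughly 8.8 units apart; after: 7.1. That's 1.7 units closer together.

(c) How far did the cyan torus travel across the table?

1.1

From (7.0, 2.4) to (7.0, 1.3), the cyan torus covered √(0.0² + 1.1²) ≈ 1.1 units.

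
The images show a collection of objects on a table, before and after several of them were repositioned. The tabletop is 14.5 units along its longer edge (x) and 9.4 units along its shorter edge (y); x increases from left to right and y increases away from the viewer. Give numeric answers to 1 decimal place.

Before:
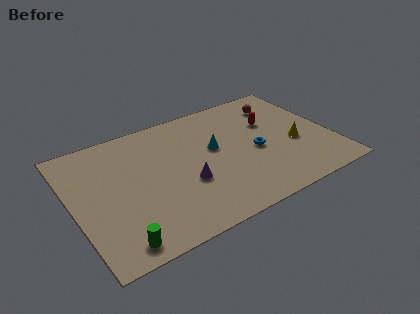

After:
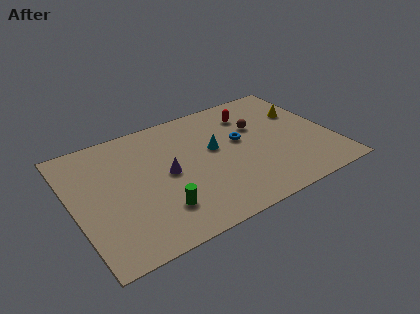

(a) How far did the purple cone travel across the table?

1.5

The purple cone was near (6.1, 3.5) before and (5.2, 4.7) after, so it travelled √(0.9² + 1.2²) ≈ 1.5 units.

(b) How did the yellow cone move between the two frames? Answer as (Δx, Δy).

(0.8, 2.4)

The yellow cone was at about (12.4, 3.8) and moved to about (13.2, 6.2).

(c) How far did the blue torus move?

1.4

From (10.2, 4.2) to (9.5, 5.4), the blue torus covered √(0.7² + 1.2²) ≈ 1.4 units.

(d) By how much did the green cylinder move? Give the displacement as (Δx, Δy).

(2.5, 1.2)

The green cylinder started near (1.9, 1.1) and ended near (4.4, 2.3).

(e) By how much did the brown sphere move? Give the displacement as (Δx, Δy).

(-1.6, -1.3)

The brown sphere started near (12.2, 7.4) and ended near (10.6, 6.1).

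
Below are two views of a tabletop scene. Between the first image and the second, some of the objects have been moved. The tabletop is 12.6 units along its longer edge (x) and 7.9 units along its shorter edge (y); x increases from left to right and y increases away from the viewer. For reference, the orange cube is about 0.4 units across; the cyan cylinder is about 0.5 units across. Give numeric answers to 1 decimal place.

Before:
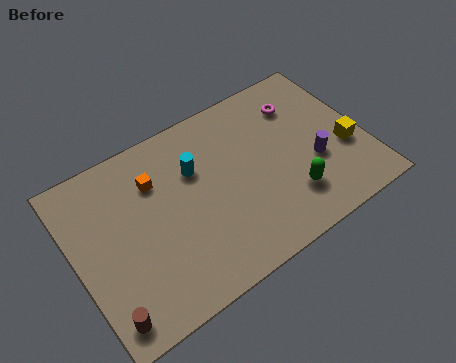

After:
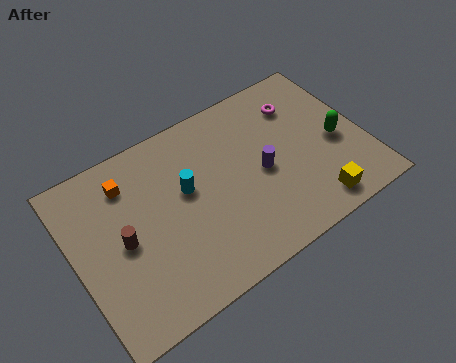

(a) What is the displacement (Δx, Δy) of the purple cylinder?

(-2.2, 0.7)

From the two frames, the purple cylinder sits at roughly (10.3, 3.0) before and (8.1, 3.7) after.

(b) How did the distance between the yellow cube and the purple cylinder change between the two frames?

+1.8

Before: roughly 1.4 units apart; after: 3.2. That's 1.8 units further apart.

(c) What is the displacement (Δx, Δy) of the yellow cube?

(-1.8, -1.9)

The yellow cube started near (11.7, 3.0) and ended near (9.9, 1.1).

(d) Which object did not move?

the magenta torus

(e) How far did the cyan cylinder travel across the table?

0.9

The cyan cylinder moved from about (5.4, 5.3) to (4.9, 4.6), a distance of √(0.5² + 0.7²) ≈ 0.9.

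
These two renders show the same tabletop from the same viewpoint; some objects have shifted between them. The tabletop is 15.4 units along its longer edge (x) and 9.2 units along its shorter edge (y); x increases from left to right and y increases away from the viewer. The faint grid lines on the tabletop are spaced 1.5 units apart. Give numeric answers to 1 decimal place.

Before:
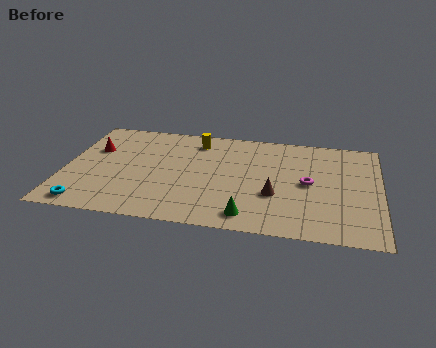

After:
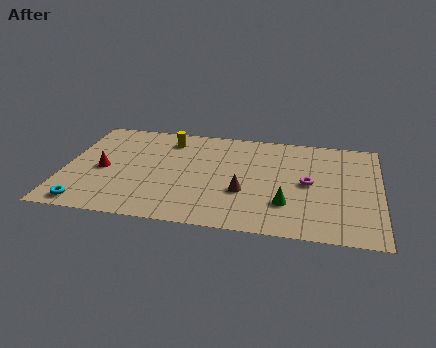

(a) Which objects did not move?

the cyan torus and the magenta torus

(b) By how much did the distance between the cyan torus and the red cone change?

-1.7

They were about 5.0 units apart before and 3.3 after — 1.7 units closer together.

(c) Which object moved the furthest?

the green cone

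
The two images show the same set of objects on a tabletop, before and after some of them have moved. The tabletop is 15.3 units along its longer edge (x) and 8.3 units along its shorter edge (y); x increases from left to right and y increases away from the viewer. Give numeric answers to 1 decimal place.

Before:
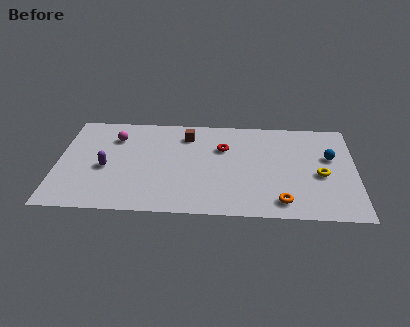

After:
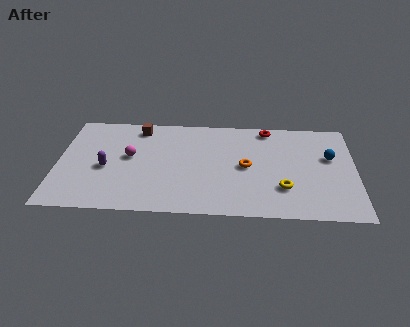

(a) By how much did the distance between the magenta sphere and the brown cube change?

-1.2

The distance was about 3.7 in the first image and 2.5 in the second, so they moved 1.2 units closer together.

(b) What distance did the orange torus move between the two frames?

3.3

The orange torus moved from about (11.5, 1.3) to (9.7, 4.1), a distance of √(1.8² + 2.8²) ≈ 3.3.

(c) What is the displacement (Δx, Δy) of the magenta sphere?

(0.8, -1.6)

The magenta sphere was at about (2.9, 6.2) and moved to about (3.7, 4.6).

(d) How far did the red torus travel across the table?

2.9

The red torus was near (8.5, 5.6) before and (10.8, 7.4) after, so it travelled √(2.3² + 1.8²) ≈ 2.9 units.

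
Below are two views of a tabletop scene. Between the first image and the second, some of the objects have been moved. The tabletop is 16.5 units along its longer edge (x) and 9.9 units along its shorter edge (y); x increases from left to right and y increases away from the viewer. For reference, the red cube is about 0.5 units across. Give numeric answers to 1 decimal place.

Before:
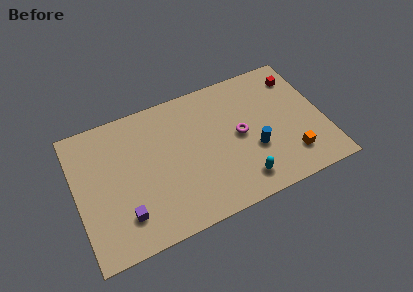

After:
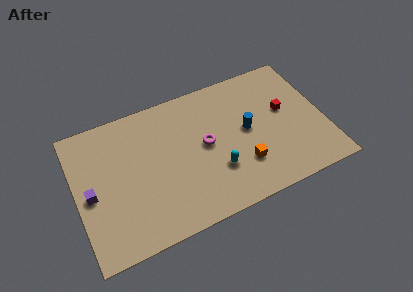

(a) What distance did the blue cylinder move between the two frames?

1.6

From (11.7, 3.6) to (11.4, 5.2), the blue cylinder covered √(0.3² + 1.6²) ≈ 1.6 units.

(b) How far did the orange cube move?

3.3

The orange cube was near (14.0, 2.2) before and (10.8, 2.8) after, so it travelled √(3.2² + 0.6²) ≈ 3.3 units.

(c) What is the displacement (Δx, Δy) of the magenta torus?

(-2.3, 0.2)

From the two frames, the magenta torus sits at roughly (10.9, 5.0) before and (8.6, 5.2) after.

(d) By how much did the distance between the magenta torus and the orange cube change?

-0.9

They were about 4.2 units apart before and 3.3 after — 0.9 units closer together.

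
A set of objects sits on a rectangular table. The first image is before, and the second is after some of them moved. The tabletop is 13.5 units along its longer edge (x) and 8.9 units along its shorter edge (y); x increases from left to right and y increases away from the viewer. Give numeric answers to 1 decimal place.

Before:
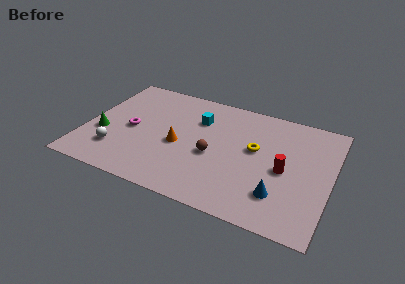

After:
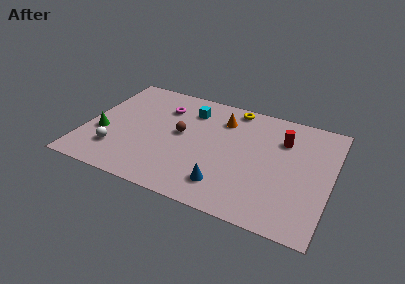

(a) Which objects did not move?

the green cone and the white sphere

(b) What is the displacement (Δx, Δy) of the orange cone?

(2.1, 2.9)

The orange cone started near (5.2, 3.9) and ended near (7.3, 6.8).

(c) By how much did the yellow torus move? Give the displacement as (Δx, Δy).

(-1.5, 2.9)

The yellow torus was at about (9.3, 5.1) and moved to about (7.8, 8.0).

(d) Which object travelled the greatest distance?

the orange cone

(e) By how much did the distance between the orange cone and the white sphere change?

+3.4

Before: roughly 3.7 units apart; after: 7.1. That's 3.4 units further apart.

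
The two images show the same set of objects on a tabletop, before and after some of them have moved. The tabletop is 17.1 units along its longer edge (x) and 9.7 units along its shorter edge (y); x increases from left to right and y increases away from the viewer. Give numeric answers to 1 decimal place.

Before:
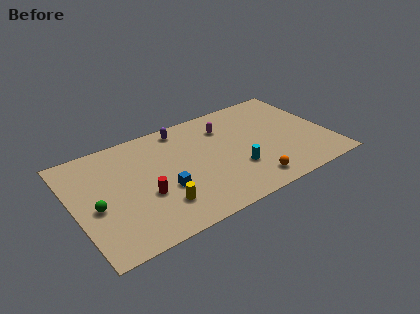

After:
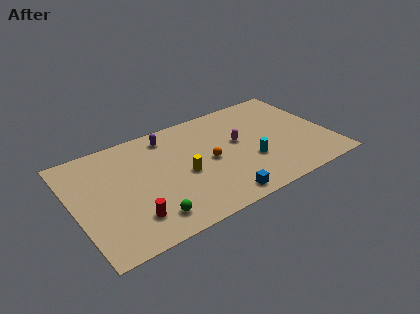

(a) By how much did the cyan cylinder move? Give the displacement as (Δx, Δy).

(1.0, 0.3)

The cyan cylinder started near (10.6, 3.1) and ended near (11.6, 3.4).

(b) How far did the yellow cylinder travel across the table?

2.7

From (5.3, 2.4) to (7.2, 4.3), the yellow cylinder covered √(1.9² + 1.9²) ≈ 2.7 units.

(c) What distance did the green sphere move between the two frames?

4.1

The green sphere moved from about (1.3, 4.2) to (4.5, 1.7), a distance of √(3.2² + 2.5²) ≈ 4.1.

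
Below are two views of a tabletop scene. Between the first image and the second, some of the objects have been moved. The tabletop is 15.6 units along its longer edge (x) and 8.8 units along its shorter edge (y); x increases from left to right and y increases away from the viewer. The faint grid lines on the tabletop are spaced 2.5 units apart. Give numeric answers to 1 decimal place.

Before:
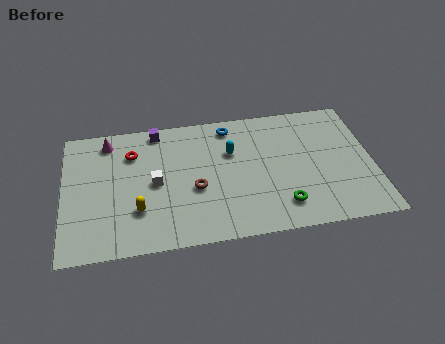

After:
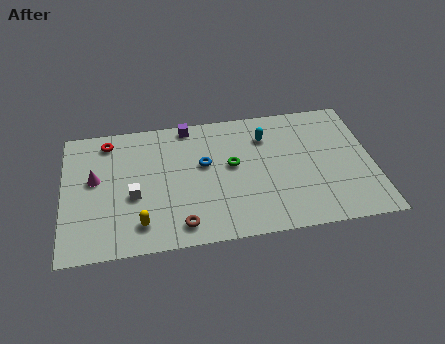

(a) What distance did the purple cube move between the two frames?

1.6

The purple cube was near (4.8, 7.9) before and (6.4, 8.0) after, so it travelled √(1.6² + 0.1²) ≈ 1.6 units.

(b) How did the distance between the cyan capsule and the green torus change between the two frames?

-2.2

They were about 4.7 units apart before and 2.5 after — 2.2 units closer together.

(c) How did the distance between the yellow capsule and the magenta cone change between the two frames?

-1.1

The distance was about 5.1 in the first image and 4.0 in the second, so they moved 1.1 units closer together.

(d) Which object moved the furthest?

the green torus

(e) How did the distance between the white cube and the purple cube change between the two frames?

+1.7

Before: roughly 3.6 units apart; after: 5.3. That's 1.7 units further apart.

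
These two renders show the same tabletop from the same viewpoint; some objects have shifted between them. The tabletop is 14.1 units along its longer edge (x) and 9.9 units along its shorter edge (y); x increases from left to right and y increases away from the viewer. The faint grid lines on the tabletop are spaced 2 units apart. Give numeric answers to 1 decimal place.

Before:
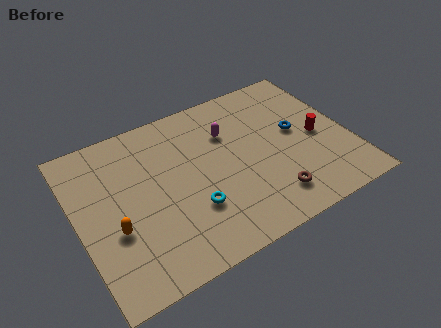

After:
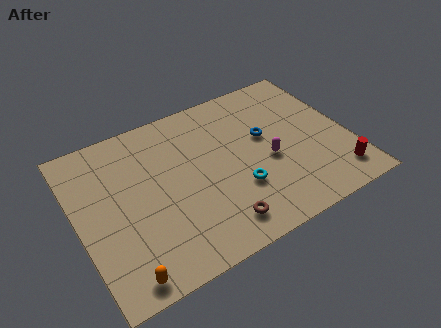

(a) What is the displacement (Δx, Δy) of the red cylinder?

(0.5, -2.9)

The red cylinder was at about (12.5, 4.6) and moved to about (13.0, 1.7).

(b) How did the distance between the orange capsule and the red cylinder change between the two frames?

+0.5

The distance was about 10.8 in the first image and 11.3 in the second, so they moved 0.5 units further apart.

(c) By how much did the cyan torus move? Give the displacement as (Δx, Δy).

(2.4, 0.1)

The cyan torus started near (5.6, 3.1) and ended near (8.0, 3.2).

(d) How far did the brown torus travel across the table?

2.8

From (9.5, 1.9) to (6.7, 1.6), the brown torus covered √(2.8² + 0.3²) ≈ 2.8 units.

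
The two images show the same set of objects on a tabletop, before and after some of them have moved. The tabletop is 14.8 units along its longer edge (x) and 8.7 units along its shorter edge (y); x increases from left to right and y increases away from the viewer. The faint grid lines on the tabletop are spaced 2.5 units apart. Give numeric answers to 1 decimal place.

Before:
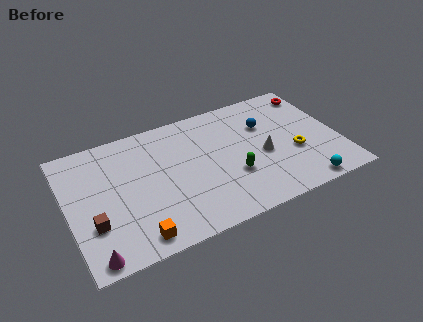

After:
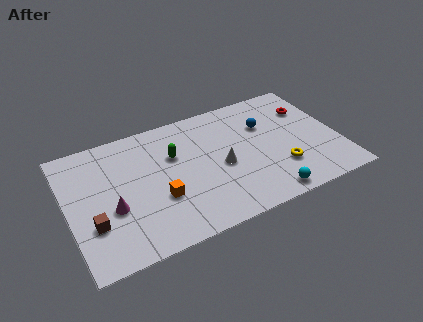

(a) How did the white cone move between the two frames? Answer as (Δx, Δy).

(-2.3, 0.1)

The white cone was at about (10.6, 3.8) and moved to about (8.3, 3.9).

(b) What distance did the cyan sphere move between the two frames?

2.0

The cyan sphere was near (12.4, 0.8) before and (10.4, 0.9) after, so it travelled √(2.0² + 0.1²) ≈ 2.0 units.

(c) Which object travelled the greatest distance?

the green capsule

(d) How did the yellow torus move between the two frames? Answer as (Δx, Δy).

(-0.9, -0.8)

The yellow torus started near (12.3, 3.3) and ended near (11.4, 2.5).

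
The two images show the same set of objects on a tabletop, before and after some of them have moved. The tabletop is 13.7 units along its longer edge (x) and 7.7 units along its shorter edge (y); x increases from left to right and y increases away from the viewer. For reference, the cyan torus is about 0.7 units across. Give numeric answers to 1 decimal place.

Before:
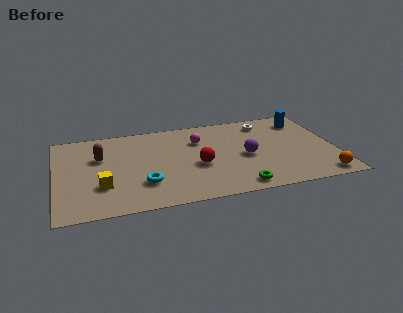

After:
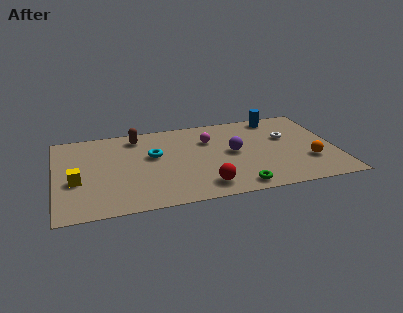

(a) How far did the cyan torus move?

2.5

The cyan torus moved from about (4.2, 2.2) to (4.8, 4.6), a distance of √(0.6² + 2.4²) ≈ 2.5.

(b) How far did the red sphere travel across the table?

1.9

The red sphere moved from about (6.9, 3.2) to (7.1, 1.3), a distance of √(0.2² + 1.9²) ≈ 1.9.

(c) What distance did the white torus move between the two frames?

1.8

The white torus moved from about (10.5, 6.4) to (11.4, 4.8), a distance of √(0.9² + 1.6²) ≈ 1.8.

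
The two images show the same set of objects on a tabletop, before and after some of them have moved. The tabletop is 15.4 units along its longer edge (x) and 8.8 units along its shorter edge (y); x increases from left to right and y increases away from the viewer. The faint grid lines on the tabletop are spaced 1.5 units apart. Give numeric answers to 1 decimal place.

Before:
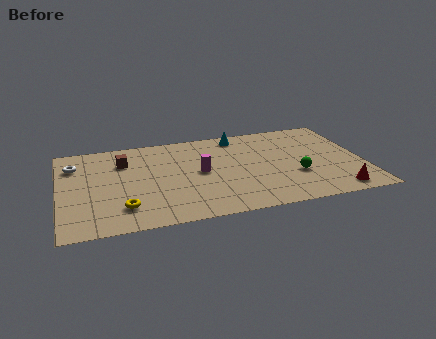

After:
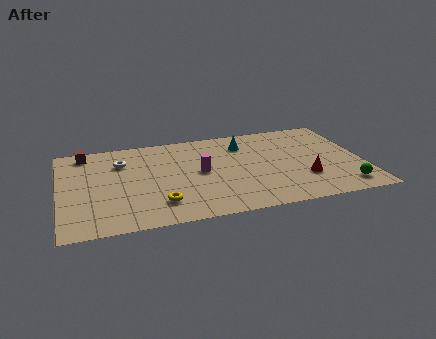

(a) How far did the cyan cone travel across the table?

0.9

The cyan cone moved from about (9.3, 7.7) to (9.5, 6.8), a distance of √(0.2² + 0.9²) ≈ 0.9.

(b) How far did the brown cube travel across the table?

2.3

The brown cube moved from about (3.3, 6.4) to (1.4, 7.7), a distance of √(1.9² + 1.3²) ≈ 2.3.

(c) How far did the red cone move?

2.2

The red cone moved from about (13.8, 1.1) to (12.3, 2.7), a distance of √(1.5² + 1.6²) ≈ 2.2.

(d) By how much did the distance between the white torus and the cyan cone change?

-2.3

They were about 8.6 units apart before and 6.3 after — 2.3 units closer together.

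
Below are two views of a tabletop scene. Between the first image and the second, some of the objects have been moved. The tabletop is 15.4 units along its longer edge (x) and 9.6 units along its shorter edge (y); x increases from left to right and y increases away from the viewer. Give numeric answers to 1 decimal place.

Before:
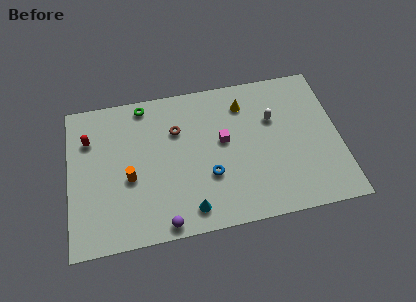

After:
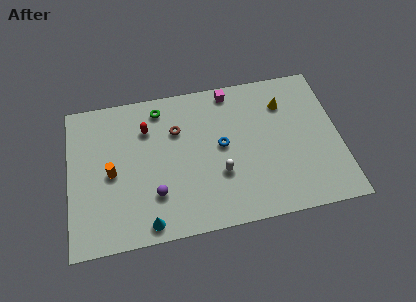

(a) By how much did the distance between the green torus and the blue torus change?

-1.8

The distance was about 6.4 in the first image and 4.6 in the second, so they moved 1.8 units closer together.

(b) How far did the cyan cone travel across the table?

2.4

The cyan cone was near (6.7, 1.4) before and (4.3, 1.0) after, so it travelled √(2.4² + 0.4²) ≈ 2.4 units.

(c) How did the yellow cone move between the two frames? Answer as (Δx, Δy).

(2.3, -0.4)

The yellow cone was at about (10.1, 7.6) and moved to about (12.4, 7.2).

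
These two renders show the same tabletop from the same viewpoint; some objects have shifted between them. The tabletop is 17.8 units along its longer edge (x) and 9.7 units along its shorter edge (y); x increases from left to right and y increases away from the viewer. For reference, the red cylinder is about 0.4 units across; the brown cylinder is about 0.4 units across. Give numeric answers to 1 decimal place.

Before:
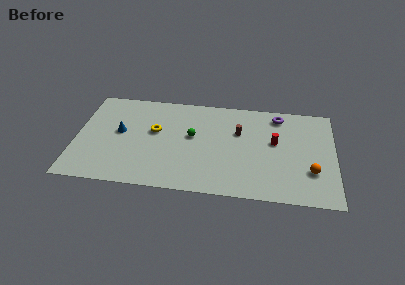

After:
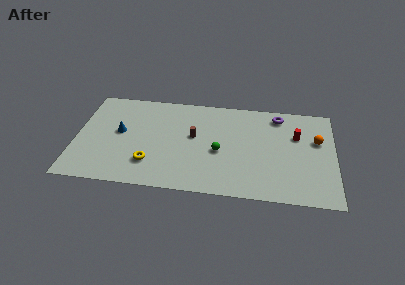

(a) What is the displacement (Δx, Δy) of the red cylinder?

(1.5, 0.8)

The red cylinder was at about (13.7, 5.6) and moved to about (15.2, 6.4).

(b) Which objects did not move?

the blue cone and the purple torus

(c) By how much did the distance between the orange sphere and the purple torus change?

-2.3

The distance was about 5.8 in the first image and 3.5 in the second, so they moved 2.3 units closer together.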